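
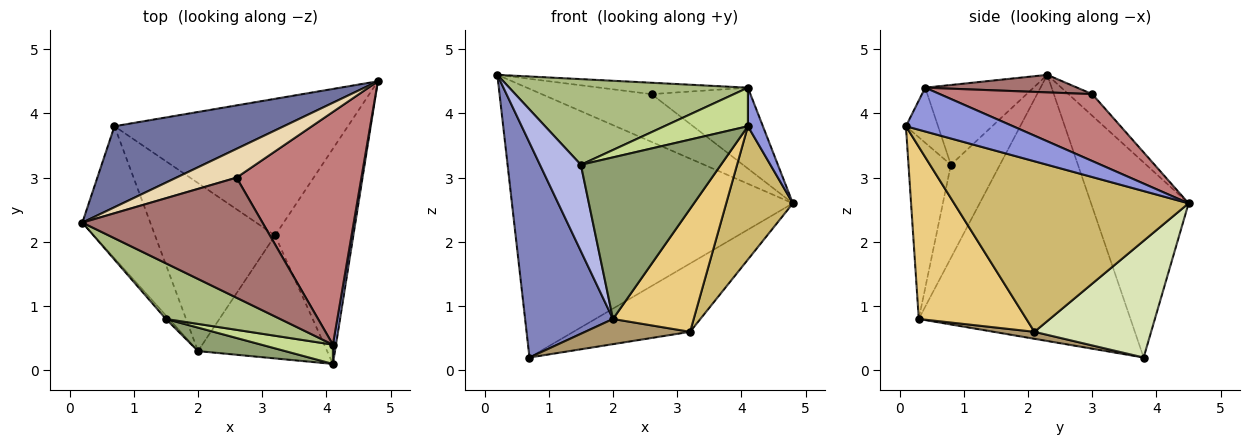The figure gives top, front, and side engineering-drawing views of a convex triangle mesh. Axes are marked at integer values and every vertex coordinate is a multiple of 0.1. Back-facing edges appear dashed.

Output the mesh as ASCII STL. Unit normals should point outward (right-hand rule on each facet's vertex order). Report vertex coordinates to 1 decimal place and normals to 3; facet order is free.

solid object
 facet normal -0.315 0.909 0.274
  outer loop
   vertex 0.7 3.8 0.2
   vertex 0.2 2.3 4.6
   vertex 4.8 4.5 2.6
  endloop
 endfacet
 facet normal -0.899 -0.373 -0.229
  outer loop
   vertex 2.0 0.3 0.8
   vertex 0.2 2.3 4.6
   vertex 0.7 3.8 0.2
  endloop
 endfacet
 facet normal 0.988 -0.138 0.069
  outer loop
   vertex 4.1 0.4 4.4
   vertex 4.1 0.1 3.8
   vertex 4.8 4.5 2.6
  endloop
 endfacet
 facet normal -0.768 -0.640 -0.026
  outer loop
   vertex 1.5 0.8 3.2
   vertex 0.2 2.3 4.6
   vertex 2.0 0.3 0.8
  endloop
 endfacet
 facet normal -0.287 -0.948 0.138
  outer loop
   vertex 1.5 0.8 3.2
   vertex 2.0 0.3 0.8
   vertex 4.1 0.1 3.8
  endloop
 endfacet
 facet normal -0.356 -0.784 0.509
  outer loop
   vertex 1.5 0.8 3.2
   vertex 4.1 0.4 4.4
   vertex 0.2 2.3 4.6
  endloop
 endfacet
 facet normal -0.325 -0.846 0.423
  outer loop
   vertex 1.5 0.8 3.2
   vertex 4.1 0.1 3.8
   vertex 4.1 0.4 4.4
  endloop
 endfacet
 facet normal 0.408 0.408 -0.816
  outer loop
   vertex 3.2 2.1 0.6
   vertex 0.7 3.8 0.2
   vertex 4.8 4.5 2.6
  endloop
 endfacet
 facet normal 0.057 -0.148 -0.987
  outer loop
   vertex 3.2 2.1 0.6
   vertex 2.0 0.3 0.8
   vertex 0.7 3.8 0.2
  endloop
 endfacet
 facet normal 0.880 -0.250 -0.404
  outer loop
   vertex 3.2 2.1 0.6
   vertex 4.8 4.5 2.6
   vertex 4.1 0.1 3.8
  endloop
 endfacet
 facet normal 0.686 -0.514 -0.514
  outer loop
   vertex 3.2 2.1 0.6
   vertex 4.1 0.1 3.8
   vertex 2.0 0.3 0.8
  endloop
 endfacet
 facet normal -0.182 0.842 0.507
  outer loop
   vertex 2.6 3.0 4.3
   vertex 4.8 4.5 2.6
   vertex 0.2 2.3 4.6
  endloop
 endfacet
 facet normal 0.097 0.094 0.991
  outer loop
   vertex 2.6 3.0 4.3
   vertex 0.2 2.3 4.6
   vertex 4.1 0.4 4.4
  endloop
 endfacet
 facet normal 0.452 0.293 0.843
  outer loop
   vertex 2.6 3.0 4.3
   vertex 4.1 0.4 4.4
   vertex 4.8 4.5 2.6
  endloop
 endfacet
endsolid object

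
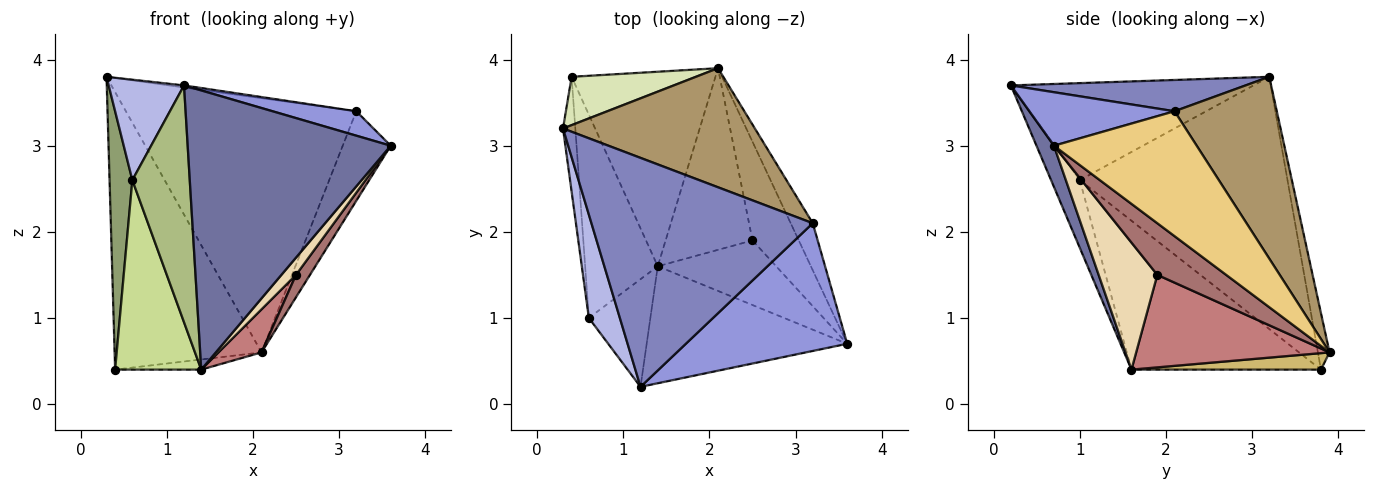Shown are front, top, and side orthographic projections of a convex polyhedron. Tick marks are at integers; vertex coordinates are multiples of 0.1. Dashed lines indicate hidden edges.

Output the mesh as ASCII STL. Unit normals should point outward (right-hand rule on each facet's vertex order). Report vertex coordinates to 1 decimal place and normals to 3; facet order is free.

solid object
 facet normal 0.079 -0.919 -0.385
  outer loop
   vertex 1.4 1.6 0.4
   vertex 3.6 0.7 3.0
   vertex 1.2 0.2 3.7
  endloop
 endfacet
 facet normal 0.140 0.009 0.990
  outer loop
   vertex 3.2 2.1 3.4
   vertex 0.3 3.2 3.8
   vertex 1.2 0.2 3.7
  endloop
 endfacet
 facet normal 0.310 -0.178 0.934
  outer loop
   vertex 3.2 2.1 3.4
   vertex 1.2 0.2 3.7
   vertex 3.6 0.7 3.0
  endloop
 endfacet
 facet normal -0.913 -0.284 0.292
  outer loop
   vertex 0.6 1.0 2.6
   vertex 1.2 0.2 3.7
   vertex 0.3 3.2 3.8
  endloop
 endfacet
 facet normal -0.993 -0.109 -0.048
  outer loop
   vertex 0.6 1.0 2.6
   vertex 0.3 3.2 3.8
   vertex 0.4 3.8 0.4
  endloop
 endfacet
 facet normal -0.414 -0.829 -0.377
  outer loop
   vertex 0.6 1.0 2.6
   vertex 1.4 1.6 0.4
   vertex 1.2 0.2 3.7
  endloop
 endfacet
 facet normal -0.832 -0.378 -0.406
  outer loop
   vertex 0.6 1.0 2.6
   vertex 0.4 3.8 0.4
   vertex 1.4 1.6 0.4
  endloop
 endfacet
 facet normal -0.078 0.982 0.171
  outer loop
   vertex 2.1 3.9 0.6
   vertex 0.4 3.8 0.4
   vertex 0.3 3.2 3.8
  endloop
 endfacet
 facet normal 0.373 0.840 0.394
  outer loop
   vertex 2.1 3.9 0.6
   vertex 0.3 3.2 3.8
   vertex 3.2 2.1 3.4
  endloop
 endfacet
 facet normal 0.114 0.052 -0.992
  outer loop
   vertex 2.1 3.9 0.6
   vertex 1.4 1.6 0.4
   vertex 0.4 3.8 0.4
  endloop
 endfacet
 facet normal 0.935 0.314 -0.165
  outer loop
   vertex 2.1 3.9 0.6
   vertex 3.2 2.1 3.4
   vertex 3.6 0.7 3.0
  endloop
 endfacet
 facet normal 0.720 -0.179 -0.671
  outer loop
   vertex 2.5 1.9 1.5
   vertex 3.6 0.7 3.0
   vertex 1.4 1.6 0.4
  endloop
 endfacet
 facet normal 0.736 -0.150 -0.660
  outer loop
   vertex 2.5 1.9 1.5
   vertex 2.1 3.9 0.6
   vertex 3.6 0.7 3.0
  endloop
 endfacet
 facet normal 0.719 -0.160 -0.676
  outer loop
   vertex 2.5 1.9 1.5
   vertex 1.4 1.6 0.4
   vertex 2.1 3.9 0.6
  endloop
 endfacet
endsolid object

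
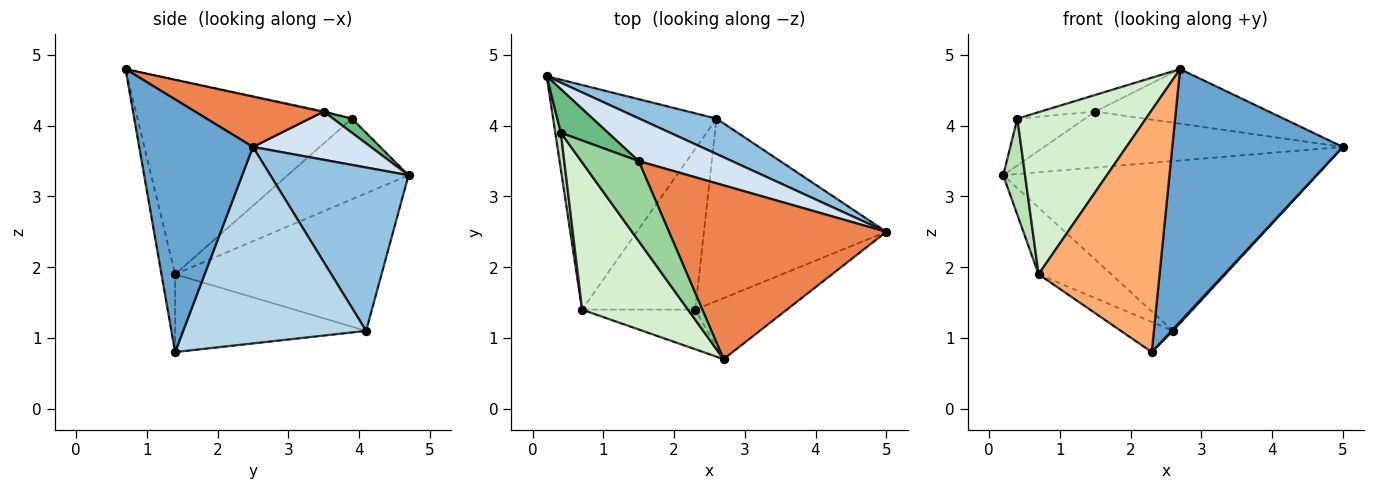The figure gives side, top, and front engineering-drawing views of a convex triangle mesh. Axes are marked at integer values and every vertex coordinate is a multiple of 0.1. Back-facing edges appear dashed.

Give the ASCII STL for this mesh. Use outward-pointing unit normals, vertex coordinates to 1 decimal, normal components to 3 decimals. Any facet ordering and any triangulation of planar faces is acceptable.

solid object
 facet normal 0.544 -0.816 -0.197
  outer loop
   vertex 2.3 1.4 0.8
   vertex 5.0 2.5 3.7
   vertex 2.7 0.7 4.8
  endloop
 endfacet
 facet normal 0.396 0.899 0.187
  outer loop
   vertex 2.6 4.1 1.1
   vertex 0.2 4.7 3.3
   vertex 5.0 2.5 3.7
  endloop
 endfacet
 facet normal 0.733 -0.006 -0.680
  outer loop
   vertex 2.6 4.1 1.1
   vertex 5.0 2.5 3.7
   vertex 2.3 1.4 0.8
  endloop
 endfacet
 facet normal 0.299 0.758 0.579
  outer loop
   vertex 1.5 3.5 4.2
   vertex 5.0 2.5 3.7
   vertex 0.2 4.7 3.3
  endloop
 endfacet
 facet normal 0.217 0.292 0.931
  outer loop
   vertex 1.5 3.5 4.2
   vertex 2.7 0.7 4.8
   vertex 5.0 2.5 3.7
  endloop
 endfacet
 facet normal -0.110 -0.981 -0.161
  outer loop
   vertex 0.7 1.4 1.9
   vertex 2.3 1.4 0.8
   vertex 2.7 0.7 4.8
  endloop
 endfacet
 facet normal -0.628 0.221 -0.746
  outer loop
   vertex 0.7 1.4 1.9
   vertex 0.2 4.7 3.3
   vertex 2.6 4.1 1.1
  endloop
 endfacet
 facet normal -0.560 0.153 -0.814
  outer loop
   vertex 0.7 1.4 1.9
   vertex 2.6 4.1 1.1
   vertex 2.3 1.4 0.8
  endloop
 endfacet
 facet normal 0.200 0.717 0.667
  outer loop
   vertex 0.4 3.9 4.1
   vertex 1.5 3.5 4.2
   vertex 0.2 4.7 3.3
  endloop
 endfacet
 facet normal -0.015 0.203 0.979
  outer loop
   vertex 0.4 3.9 4.1
   vertex 2.7 0.7 4.8
   vertex 1.5 3.5 4.2
  endloop
 endfacet
 facet normal -0.982 -0.178 0.068
  outer loop
   vertex 0.4 3.9 4.1
   vertex 0.2 4.7 3.3
   vertex 0.7 1.4 1.9
  endloop
 endfacet
 facet normal -0.777 -0.466 0.423
  outer loop
   vertex 0.4 3.9 4.1
   vertex 0.7 1.4 1.9
   vertex 2.7 0.7 4.8
  endloop
 endfacet
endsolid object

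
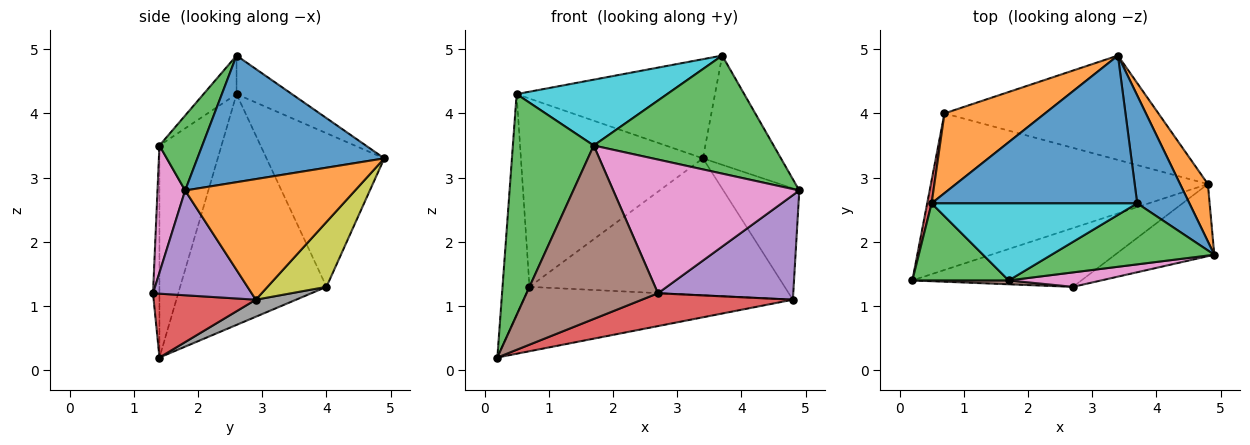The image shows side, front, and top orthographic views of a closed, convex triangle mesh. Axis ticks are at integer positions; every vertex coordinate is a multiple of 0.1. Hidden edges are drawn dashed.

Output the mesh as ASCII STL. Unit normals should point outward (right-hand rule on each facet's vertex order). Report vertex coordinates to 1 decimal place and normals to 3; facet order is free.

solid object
 facet normal 0.862 0.360 0.356
  outer loop
   vertex 3.7 2.6 4.9
   vertex 4.9 1.8 2.8
   vertex 3.4 4.9 3.3
  endloop
 endfacet
 facet normal 0.894 0.399 0.206
  outer loop
   vertex 4.8 2.9 1.1
   vertex 3.4 4.9 3.3
   vertex 4.9 1.8 2.8
  endloop
 endfacet
 facet normal 0.207 -0.869 0.449
  outer loop
   vertex 1.7 1.4 3.5
   vertex 4.9 1.8 2.8
   vertex 3.7 2.6 4.9
  endloop
 endfacet
 facet normal 0.313 -0.463 -0.829
  outer loop
   vertex 2.7 1.3 1.2
   vertex 0.2 1.4 0.2
   vertex 4.8 2.9 1.1
  endloop
 endfacet
 facet normal 0.515 -0.706 -0.487
  outer loop
   vertex 2.7 1.3 1.2
   vertex 4.8 2.9 1.1
   vertex 4.9 1.8 2.8
  endloop
 endfacet
 facet normal -0.049 -0.999 0.022
  outer loop
   vertex 2.7 1.3 1.2
   vertex 1.7 1.4 3.5
   vertex 0.2 1.4 0.2
  endloop
 endfacet
 facet normal 0.146 -0.984 0.106
  outer loop
   vertex 2.7 1.3 1.2
   vertex 4.9 1.8 2.8
   vertex 1.7 1.4 3.5
  endloop
 endfacet
 facet normal 0.057 0.380 -0.923
  outer loop
   vertex 0.7 4.0 1.3
   vertex 4.8 2.9 1.1
   vertex 0.2 1.4 0.2
  endloop
 endfacet
 facet normal 0.181 0.782 -0.596
  outer loop
   vertex 0.7 4.0 1.3
   vertex 3.4 4.9 3.3
   vertex 4.8 2.9 1.1
  endloop
 endfacet
 facet normal -0.141 -0.643 0.753
  outer loop
   vertex 0.5 2.6 4.3
   vertex 1.7 1.4 3.5
   vertex 3.7 2.6 4.9
  endloop
 endfacet
 facet normal -0.154 0.551 0.820
  outer loop
   vertex 0.5 2.6 4.3
   vertex 3.7 2.6 4.9
   vertex 3.4 4.9 3.3
  endloop
 endfacet
 facet normal -0.512 0.791 0.335
  outer loop
   vertex 0.5 2.6 4.3
   vertex 3.4 4.9 3.3
   vertex 0.7 4.0 1.3
  endloop
 endfacet
 facet normal -0.587 -0.765 0.267
  outer loop
   vertex 0.5 2.6 4.3
   vertex 0.2 1.4 0.2
   vertex 1.7 1.4 3.5
  endloop
 endfacet
 facet normal -0.983 0.181 0.019
  outer loop
   vertex 0.5 2.6 4.3
   vertex 0.7 4.0 1.3
   vertex 0.2 1.4 0.2
  endloop
 endfacet
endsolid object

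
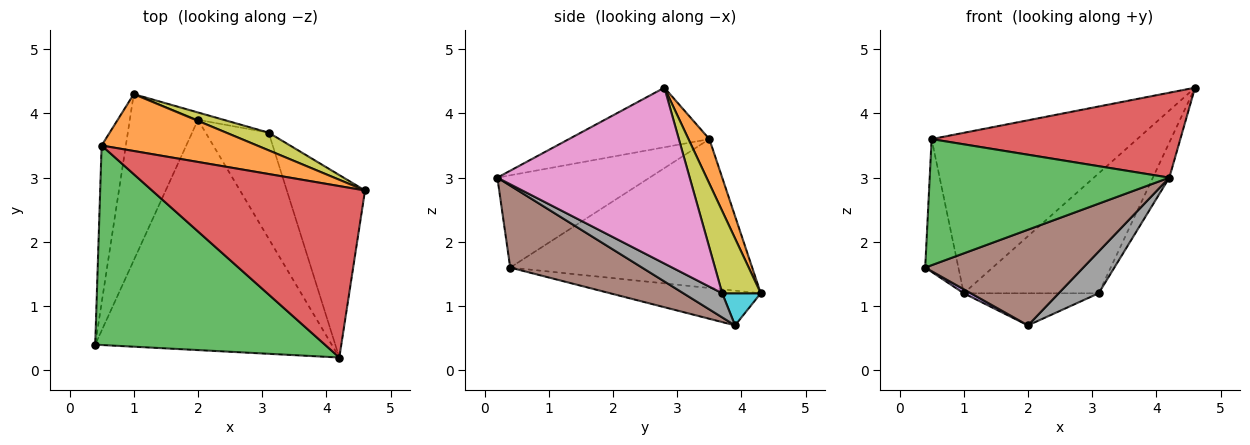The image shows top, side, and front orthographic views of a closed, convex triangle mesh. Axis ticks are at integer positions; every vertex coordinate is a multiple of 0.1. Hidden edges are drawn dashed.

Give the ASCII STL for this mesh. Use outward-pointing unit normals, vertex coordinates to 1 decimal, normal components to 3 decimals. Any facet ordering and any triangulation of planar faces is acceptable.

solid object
 facet normal -0.978 0.134 -0.159
  outer loop
   vertex 0.5 3.5 3.6
   vertex 1.0 4.3 1.2
   vertex 0.4 0.4 1.6
  endloop
 endfacet
 facet normal 0.095 0.938 0.333
  outer loop
   vertex 0.5 3.5 3.6
   vertex 4.6 2.8 4.4
   vertex 1.0 4.3 1.2
  endloop
 endfacet
 facet normal -0.322 -0.506 0.800
  outer loop
   vertex 0.5 3.5 3.6
   vertex 0.4 0.4 1.6
   vertex 4.2 0.2 3.0
  endloop
 endfacet
 facet normal -0.243 -0.431 0.869
  outer loop
   vertex 0.5 3.5 3.6
   vertex 4.2 0.2 3.0
   vertex 4.6 2.8 4.4
  endloop
 endfacet
 facet normal -0.454 -0.022 -0.891
  outer loop
   vertex 2.0 3.9 0.7
   vertex 0.4 0.4 1.6
   vertex 1.0 4.3 1.2
  endloop
 endfacet
 facet normal 0.305 -0.365 -0.880
  outer loop
   vertex 2.0 3.9 0.7
   vertex 4.2 0.2 3.0
   vertex 0.4 0.4 1.6
  endloop
 endfacet
 facet normal 0.911 0.078 -0.405
  outer loop
   vertex 3.1 3.7 1.2
   vertex 4.6 2.8 4.4
   vertex 4.2 0.2 3.0
  endloop
 endfacet
 facet normal 0.336 -0.345 -0.876
  outer loop
   vertex 3.1 3.7 1.2
   vertex 4.2 0.2 3.0
   vertex 2.0 3.9 0.7
  endloop
 endfacet
 facet normal 0.272 0.952 0.140
  outer loop
   vertex 3.1 3.7 1.2
   vertex 1.0 4.3 1.2
   vertex 4.6 2.8 4.4
  endloop
 endfacet
 facet normal 0.268 0.939 -0.215
  outer loop
   vertex 3.1 3.7 1.2
   vertex 2.0 3.9 0.7
   vertex 1.0 4.3 1.2
  endloop
 endfacet
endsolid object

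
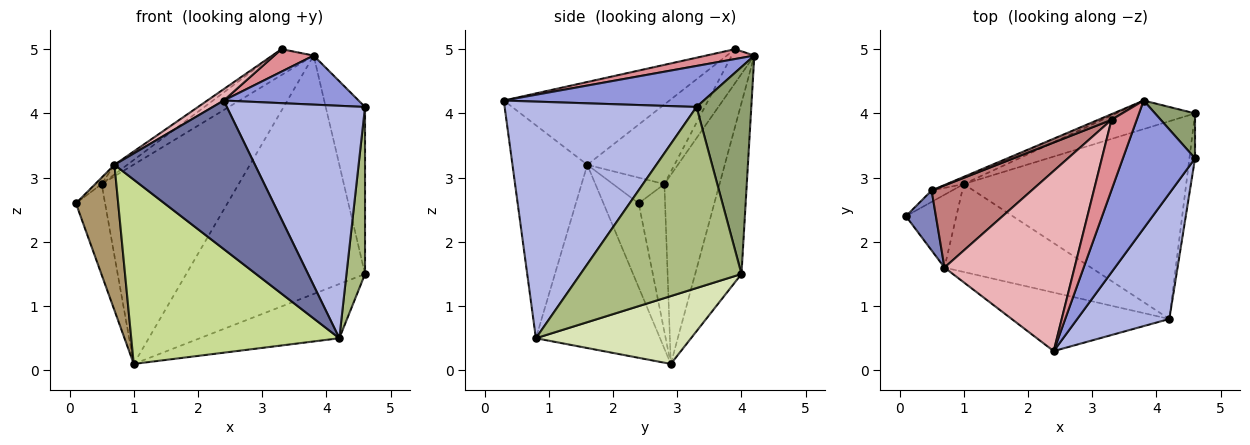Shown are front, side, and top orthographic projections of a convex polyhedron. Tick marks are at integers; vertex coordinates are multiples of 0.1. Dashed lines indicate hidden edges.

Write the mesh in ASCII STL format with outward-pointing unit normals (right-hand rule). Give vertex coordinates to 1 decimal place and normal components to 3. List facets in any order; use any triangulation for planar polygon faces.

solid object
 facet normal -0.444 -0.834 -0.329
  outer loop
   vertex 0.7 1.6 3.2
   vertex 4.2 0.8 0.5
   vertex 2.4 0.3 4.2
  endloop
 endfacet
 facet normal -0.649 0.081 0.757
  outer loop
   vertex 0.7 1.6 3.2
   vertex 0.5 2.8 2.9
   vertex 0.1 2.4 2.6
  endloop
 endfacet
 facet normal 0.469 -0.316 0.825
  outer loop
   vertex 4.6 3.3 4.1
   vertex 3.8 4.2 4.9
   vertex 2.4 0.3 4.2
  endloop
 endfacet
 facet normal 0.774 -0.557 0.301
  outer loop
   vertex 4.6 3.3 4.1
   vertex 2.4 0.3 4.2
   vertex 4.2 0.8 0.5
  endloop
 endfacet
 facet normal 0.803 0.576 0.155
  outer loop
   vertex 4.6 3.3 4.1
   vertex 4.6 4.0 1.5
   vertex 3.8 4.2 4.9
  endloop
 endfacet
 facet normal 0.993 -0.114 -0.031
  outer loop
   vertex 4.6 3.3 4.1
   vertex 4.2 0.8 0.5
   vertex 4.6 4.0 1.5
  endloop
 endfacet
 facet normal -0.474 -0.795 -0.379
  outer loop
   vertex 1.0 2.9 0.1
   vertex 4.2 0.8 0.5
   vertex 0.7 1.6 3.2
  endloop
 endfacet
 facet normal 0.282 0.254 -0.925
  outer loop
   vertex 1.0 2.9 0.1
   vertex 4.6 4.0 1.5
   vertex 4.2 0.8 0.5
  endloop
 endfacet
 facet normal -0.598 -0.717 -0.359
  outer loop
   vertex 1.0 2.9 0.1
   vertex 0.7 1.6 3.2
   vertex 0.1 2.4 2.6
  endloop
 endfacet
 facet normal -0.668 0.738 -0.093
  outer loop
   vertex 1.0 2.9 0.1
   vertex 0.1 2.4 2.6
   vertex 0.5 2.8 2.9
  endloop
 endfacet
 facet normal -0.249 0.962 -0.115
  outer loop
   vertex 1.0 2.9 0.1
   vertex 3.8 4.2 4.9
   vertex 4.6 4.0 1.5
  endloop
 endfacet
 facet normal -0.373 0.927 -0.034
  outer loop
   vertex 1.0 2.9 0.1
   vertex 0.5 2.8 2.9
   vertex 3.8 4.2 4.9
  endloop
 endfacet
 facet normal -0.478 0.858 0.187
  outer loop
   vertex 3.3 3.9 5.0
   vertex 3.8 4.2 4.9
   vertex 0.5 2.8 2.9
  endloop
 endfacet
 facet normal -0.620 0.091 0.779
  outer loop
   vertex 3.3 3.9 5.0
   vertex 0.5 2.8 2.9
   vertex 0.7 1.6 3.2
  endloop
 endfacet
 facet normal 0.350 -0.286 0.892
  outer loop
   vertex 3.3 3.9 5.0
   vertex 2.4 0.3 4.2
   vertex 3.8 4.2 4.9
  endloop
 endfacet
 facet normal -0.536 -0.053 0.842
  outer loop
   vertex 3.3 3.9 5.0
   vertex 0.7 1.6 3.2
   vertex 2.4 0.3 4.2
  endloop
 endfacet
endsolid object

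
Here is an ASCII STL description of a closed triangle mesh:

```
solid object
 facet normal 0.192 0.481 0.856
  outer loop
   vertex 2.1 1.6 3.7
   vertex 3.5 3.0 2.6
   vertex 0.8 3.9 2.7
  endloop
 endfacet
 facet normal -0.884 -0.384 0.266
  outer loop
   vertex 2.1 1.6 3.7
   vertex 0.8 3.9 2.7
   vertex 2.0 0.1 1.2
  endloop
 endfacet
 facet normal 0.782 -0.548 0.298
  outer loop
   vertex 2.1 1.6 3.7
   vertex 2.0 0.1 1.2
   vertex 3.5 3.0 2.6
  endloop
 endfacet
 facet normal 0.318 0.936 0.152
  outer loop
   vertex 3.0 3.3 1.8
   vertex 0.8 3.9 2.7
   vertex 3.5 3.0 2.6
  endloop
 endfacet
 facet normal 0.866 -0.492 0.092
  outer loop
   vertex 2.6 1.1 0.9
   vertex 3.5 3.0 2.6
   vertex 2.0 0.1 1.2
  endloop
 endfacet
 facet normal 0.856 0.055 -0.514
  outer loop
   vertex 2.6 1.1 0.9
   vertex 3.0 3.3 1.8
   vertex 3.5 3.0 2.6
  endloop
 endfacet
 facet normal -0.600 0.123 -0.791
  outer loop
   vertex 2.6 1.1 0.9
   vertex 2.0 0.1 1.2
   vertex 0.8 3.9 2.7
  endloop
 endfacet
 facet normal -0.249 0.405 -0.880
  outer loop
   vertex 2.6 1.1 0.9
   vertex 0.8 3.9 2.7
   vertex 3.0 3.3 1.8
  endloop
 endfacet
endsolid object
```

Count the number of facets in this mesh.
8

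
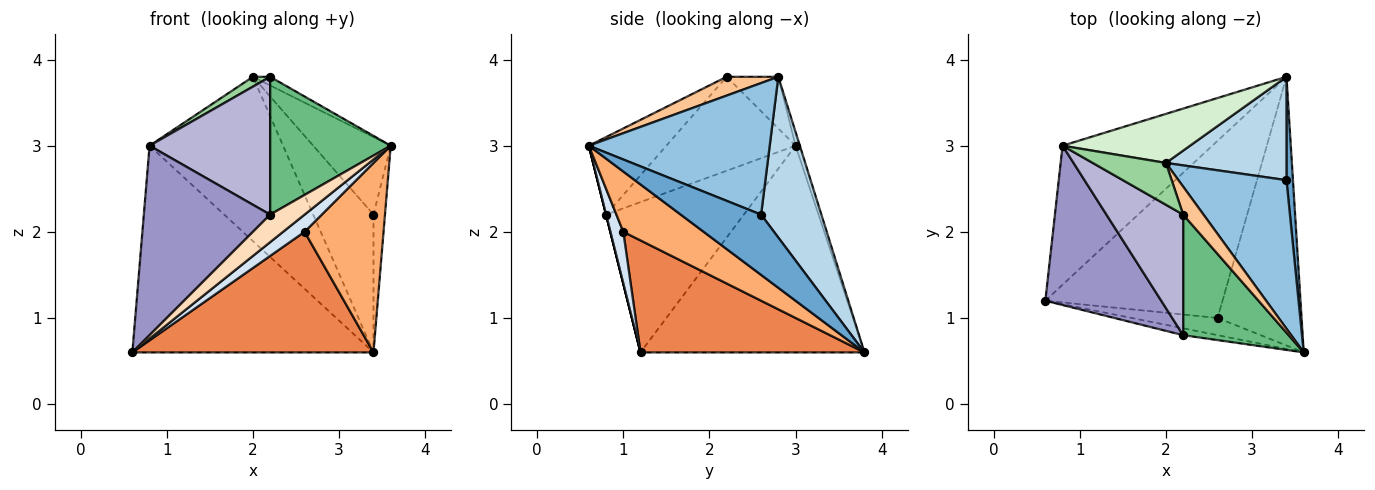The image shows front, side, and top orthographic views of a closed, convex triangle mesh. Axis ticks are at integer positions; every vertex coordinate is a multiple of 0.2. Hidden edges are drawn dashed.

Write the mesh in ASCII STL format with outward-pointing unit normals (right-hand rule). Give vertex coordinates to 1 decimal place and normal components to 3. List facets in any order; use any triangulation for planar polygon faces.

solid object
 facet normal 0.984 0.141 0.105
  outer loop
   vertex 3.4 2.6 2.2
   vertex 3.6 0.6 3.0
   vertex 3.4 3.8 0.6
  endloop
 endfacet
 facet normal 0.734 0.314 0.603
  outer loop
   vertex 3.4 2.6 2.2
   vertex 2.0 2.8 3.8
   vertex 3.6 0.6 3.0
  endloop
 endfacet
 facet normal 0.625 0.625 0.469
  outer loop
   vertex 3.4 2.6 2.2
   vertex 3.4 3.8 0.6
   vertex 2.0 2.8 3.8
  endloop
 endfacet
 facet normal 0.391 -0.651 -0.651
  outer loop
   vertex 2.6 1.0 2.0
   vertex 3.6 0.6 3.0
   vertex 0.6 1.2 0.6
  endloop
 endfacet
 facet normal 0.463 -0.499 -0.733
  outer loop
   vertex 2.6 1.0 2.0
   vertex 0.6 1.2 0.6
   vertex 3.4 3.8 0.6
  endloop
 endfacet
 facet normal 0.506 -0.497 -0.705
  outer loop
   vertex 2.6 1.0 2.0
   vertex 3.4 3.8 0.6
   vertex 3.6 0.6 3.0
  endloop
 endfacet
 facet normal 0.662 0.221 0.717
  outer loop
   vertex 2.2 2.2 3.8
   vertex 3.6 0.6 3.0
   vertex 2.0 2.8 3.8
  endloop
 endfacet
 facet normal 0.000 -0.970 -0.243
  outer loop
   vertex 2.2 0.8 2.2
   vertex 0.6 1.2 0.6
   vertex 3.6 0.6 3.0
  endloop
 endfacet
 facet normal -0.436 -0.677 0.593
  outer loop
   vertex 2.2 0.8 2.2
   vertex 3.6 0.6 3.0
   vertex 2.2 2.2 3.8
  endloop
 endfacet
 facet normal -0.566 -0.189 0.802
  outer loop
   vertex 0.8 3.0 3.0
   vertex 2.2 2.2 3.8
   vertex 2.0 2.8 3.8
  endloop
 endfacet
 facet normal -0.610 0.657 -0.442
  outer loop
   vertex 0.8 3.0 3.0
   vertex 3.4 3.8 0.6
   vertex 0.6 1.2 0.6
  endloop
 endfacet
 facet normal -0.031 0.958 0.286
  outer loop
   vertex 0.8 3.0 3.0
   vertex 2.0 2.8 3.8
   vertex 3.4 3.8 0.6
  endloop
 endfacet
 facet normal -0.641 -0.588 0.494
  outer loop
   vertex 0.8 3.0 3.0
   vertex 0.6 1.2 0.6
   vertex 2.2 0.8 2.2
  endloop
 endfacet
 facet normal -0.628 -0.586 0.513
  outer loop
   vertex 0.8 3.0 3.0
   vertex 2.2 0.8 2.2
   vertex 2.2 2.2 3.8
  endloop
 endfacet
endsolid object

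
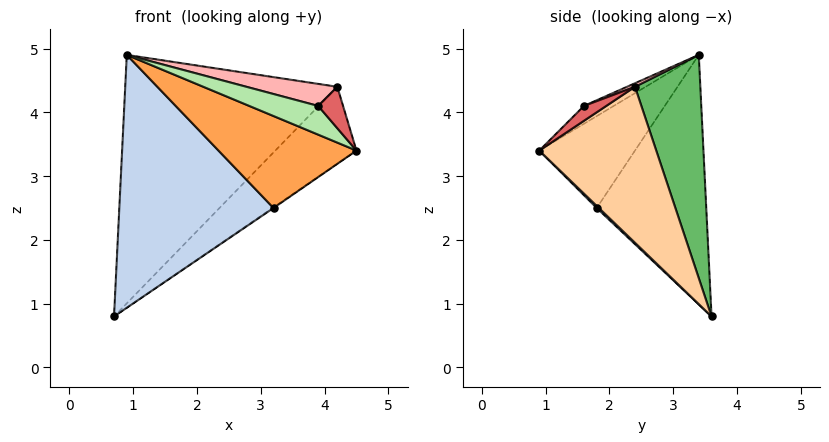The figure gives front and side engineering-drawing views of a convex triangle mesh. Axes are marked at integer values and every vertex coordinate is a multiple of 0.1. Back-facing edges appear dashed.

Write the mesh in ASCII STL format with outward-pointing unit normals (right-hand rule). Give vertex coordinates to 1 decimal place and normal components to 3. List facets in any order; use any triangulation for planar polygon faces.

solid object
 facet normal 0.675 0.300 -0.675
  outer loop
   vertex 3.2 1.8 2.5
   vertex 0.7 3.6 0.8
   vertex 4.5 0.9 3.4
  endloop
 endfacet
 facet normal -0.579 -0.815 -0.012
  outer loop
   vertex 3.2 1.8 2.5
   vertex 0.9 3.4 4.9
   vertex 0.7 3.6 0.8
  endloop
 endfacet
 facet normal -0.570 -0.822 0.002
  outer loop
   vertex 3.2 1.8 2.5
   vertex 4.5 0.9 3.4
   vertex 0.9 3.4 4.9
  endloop
 endfacet
 facet normal 0.702 0.487 -0.520
  outer loop
   vertex 4.2 2.4 4.4
   vertex 4.5 0.9 3.4
   vertex 0.7 3.6 0.8
  endloop
 endfacet
 facet normal 0.294 0.955 0.032
  outer loop
   vertex 4.2 2.4 4.4
   vertex 0.7 3.6 0.8
   vertex 0.9 3.4 4.9
  endloop
 endfacet
 facet normal -0.343 -0.795 0.500
  outer loop
   vertex 3.9 1.6 4.1
   vertex 0.9 3.4 4.9
   vertex 4.5 0.9 3.4
  endloop
 endfacet
 facet normal 0.404 -0.450 0.796
  outer loop
   vertex 3.9 1.6 4.1
   vertex 4.5 0.9 3.4
   vertex 4.2 2.4 4.4
  endloop
 endfacet
 facet normal 0.032 -0.361 0.932
  outer loop
   vertex 3.9 1.6 4.1
   vertex 4.2 2.4 4.4
   vertex 0.9 3.4 4.9
  endloop
 endfacet
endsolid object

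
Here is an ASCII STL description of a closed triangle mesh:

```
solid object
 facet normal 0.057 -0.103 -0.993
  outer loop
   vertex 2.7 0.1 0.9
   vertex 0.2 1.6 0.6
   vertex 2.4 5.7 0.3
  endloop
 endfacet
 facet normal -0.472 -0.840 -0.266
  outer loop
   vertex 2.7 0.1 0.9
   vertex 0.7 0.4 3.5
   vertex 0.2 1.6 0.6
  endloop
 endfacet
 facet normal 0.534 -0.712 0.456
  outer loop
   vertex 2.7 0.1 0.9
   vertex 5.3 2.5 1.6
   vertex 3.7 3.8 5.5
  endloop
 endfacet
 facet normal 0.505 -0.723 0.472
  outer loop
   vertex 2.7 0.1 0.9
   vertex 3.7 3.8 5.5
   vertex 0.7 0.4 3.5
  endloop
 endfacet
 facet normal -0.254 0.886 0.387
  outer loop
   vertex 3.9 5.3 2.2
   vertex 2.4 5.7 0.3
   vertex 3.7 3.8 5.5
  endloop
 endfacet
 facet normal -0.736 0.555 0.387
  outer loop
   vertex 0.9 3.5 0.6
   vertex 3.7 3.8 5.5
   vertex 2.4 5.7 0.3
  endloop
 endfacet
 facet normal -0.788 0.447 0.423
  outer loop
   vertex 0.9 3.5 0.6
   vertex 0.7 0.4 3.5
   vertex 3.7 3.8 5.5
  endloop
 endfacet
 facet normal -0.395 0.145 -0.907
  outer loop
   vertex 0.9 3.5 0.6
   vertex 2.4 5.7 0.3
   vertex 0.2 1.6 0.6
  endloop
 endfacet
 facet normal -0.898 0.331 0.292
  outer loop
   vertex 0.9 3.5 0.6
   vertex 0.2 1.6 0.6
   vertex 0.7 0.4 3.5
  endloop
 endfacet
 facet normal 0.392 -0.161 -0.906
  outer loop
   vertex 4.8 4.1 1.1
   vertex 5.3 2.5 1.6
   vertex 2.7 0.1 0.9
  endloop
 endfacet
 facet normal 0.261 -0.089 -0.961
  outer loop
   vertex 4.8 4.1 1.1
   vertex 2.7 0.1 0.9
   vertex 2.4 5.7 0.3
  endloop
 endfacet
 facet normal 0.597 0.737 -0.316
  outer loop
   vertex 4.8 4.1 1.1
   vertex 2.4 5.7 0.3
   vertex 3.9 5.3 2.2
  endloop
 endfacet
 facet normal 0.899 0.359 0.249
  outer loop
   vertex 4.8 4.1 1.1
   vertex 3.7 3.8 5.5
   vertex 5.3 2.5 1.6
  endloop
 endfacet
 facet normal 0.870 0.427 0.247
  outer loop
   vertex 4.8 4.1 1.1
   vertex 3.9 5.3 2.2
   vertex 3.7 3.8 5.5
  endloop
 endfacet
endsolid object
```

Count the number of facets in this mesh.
14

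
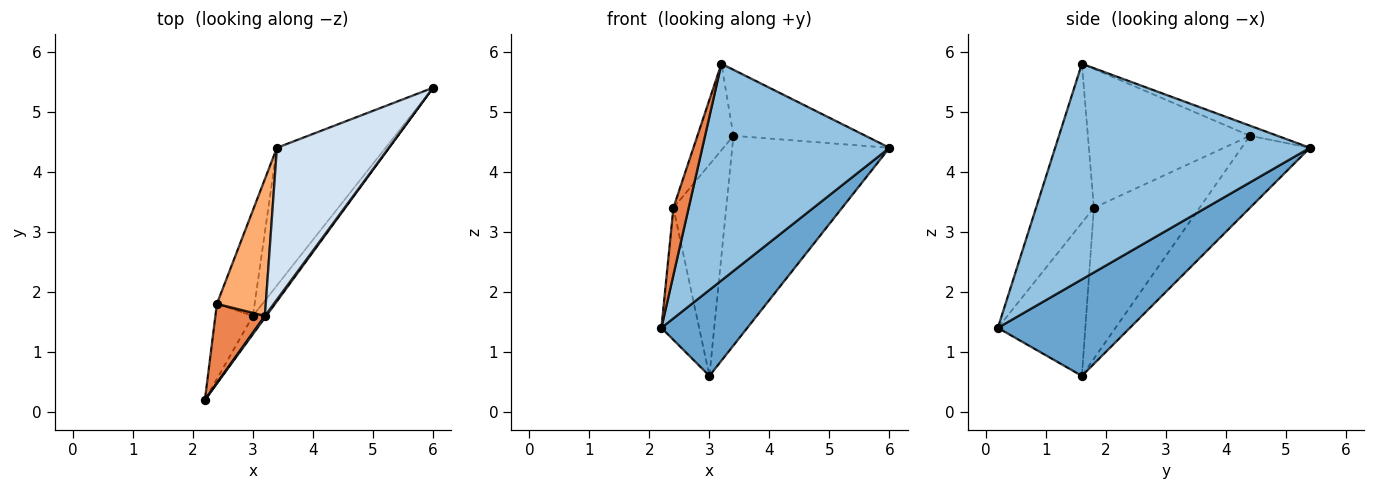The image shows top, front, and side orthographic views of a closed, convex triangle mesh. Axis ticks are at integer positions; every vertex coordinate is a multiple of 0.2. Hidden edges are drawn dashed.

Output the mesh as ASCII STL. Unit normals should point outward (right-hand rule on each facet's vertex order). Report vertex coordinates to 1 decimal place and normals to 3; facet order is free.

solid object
 facet normal 0.833 -0.542 -0.116
  outer loop
   vertex 3.0 1.6 0.6
   vertex 6.0 5.4 4.4
   vertex 2.2 0.2 1.4
  endloop
 endfacet
 facet normal 0.806 -0.592 0.005
  outer loop
   vertex 3.2 1.6 5.8
   vertex 2.2 0.2 1.4
   vertex 6.0 5.4 4.4
  endloop
 endfacet
 facet normal -0.342 0.786 -0.516
  outer loop
   vertex 3.4 4.4 4.6
   vertex 6.0 5.4 4.4
   vertex 3.0 1.6 0.6
  endloop
 endfacet
 facet normal -0.083 0.398 0.914
  outer loop
   vertex 3.4 4.4 4.6
   vertex 3.2 1.6 5.8
   vertex 6.0 5.4 4.4
  endloop
 endfacet
 facet normal -0.926 -0.245 0.288
  outer loop
   vertex 2.4 1.8 3.4
   vertex 2.2 0.2 1.4
   vertex 3.2 1.6 5.8
  endloop
 endfacet
 facet normal -0.923 0.205 0.325
  outer loop
   vertex 2.4 1.8 3.4
   vertex 3.2 1.6 5.8
   vertex 3.4 4.4 4.6
  endloop
 endfacet
 facet normal -0.896 0.386 -0.220
  outer loop
   vertex 2.4 1.8 3.4
   vertex 3.0 1.6 0.6
   vertex 2.2 0.2 1.4
  endloop
 endfacet
 facet normal -0.873 0.436 -0.218
  outer loop
   vertex 2.4 1.8 3.4
   vertex 3.4 4.4 4.6
   vertex 3.0 1.6 0.6
  endloop
 endfacet
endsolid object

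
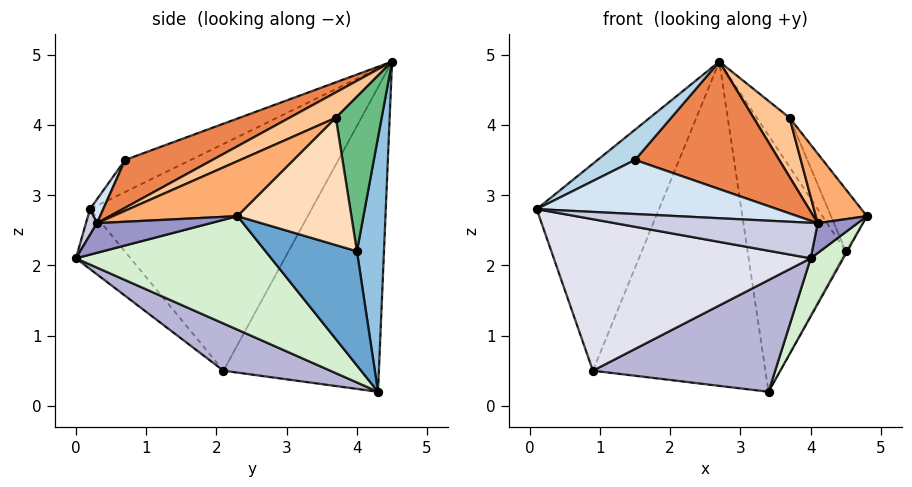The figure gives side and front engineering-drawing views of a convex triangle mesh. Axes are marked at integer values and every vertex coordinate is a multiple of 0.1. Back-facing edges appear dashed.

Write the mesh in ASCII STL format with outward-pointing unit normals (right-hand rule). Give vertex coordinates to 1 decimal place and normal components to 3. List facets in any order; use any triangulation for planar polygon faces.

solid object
 facet normal 0.877 0.013 -0.480
  outer loop
   vertex 4.5 4.0 2.2
   vertex 4.8 2.3 2.7
   vertex 3.4 4.3 0.2
  endloop
 endfacet
 facet normal 0.266 0.964 -0.001
  outer loop
   vertex 4.5 4.0 2.2
   vertex 3.4 4.3 0.2
   vertex 2.7 4.5 4.9
  endloop
 endfacet
 facet normal -0.375 -0.214 0.902
  outer loop
   vertex 1.5 0.7 3.5
   vertex 2.7 4.5 4.9
   vertex 0.1 0.2 2.8
  endloop
 endfacet
 facet normal 0.047 -0.855 0.516
  outer loop
   vertex 1.5 0.7 3.5
   vertex 0.1 0.2 2.8
   vertex 4.1 0.3 2.6
  endloop
 endfacet
 facet normal 0.244 -0.402 0.883
  outer loop
   vertex 1.5 0.7 3.5
   vertex 4.1 0.3 2.6
   vertex 2.7 4.5 4.9
  endloop
 endfacet
 facet normal 0.621 -0.254 0.742
  outer loop
   vertex 3.7 3.7 4.1
   vertex 4.1 0.3 2.6
   vertex 4.8 2.3 2.7
  endloop
 endfacet
 facet normal 0.419 -0.325 0.848
  outer loop
   vertex 3.7 3.7 4.1
   vertex 2.7 4.5 4.9
   vertex 4.1 0.3 2.6
  endloop
 endfacet
 facet normal 0.870 0.274 0.410
  outer loop
   vertex 3.7 3.7 4.1
   vertex 4.8 2.3 2.7
   vertex 4.5 4.0 2.2
  endloop
 endfacet
 facet normal 0.746 0.534 0.398
  outer loop
   vertex 3.7 3.7 4.1
   vertex 4.5 4.0 2.2
   vertex 2.7 4.5 4.9
  endloop
 endfacet
 facet normal -0.872 0.481 0.094
  outer loop
   vertex 0.9 2.1 0.5
   vertex 0.1 0.2 2.8
   vertex 2.7 4.5 4.9
  endloop
 endfacet
 facet normal -0.664 0.737 -0.130
  outer loop
   vertex 0.9 2.1 0.5
   vertex 2.7 4.5 4.9
   vertex 3.4 4.3 0.2
  endloop
 endfacet
 facet normal 0.814 -0.136 -0.565
  outer loop
   vertex 4.0 0.0 2.1
   vertex 3.4 4.3 0.2
   vertex 4.8 2.3 2.7
  endloop
 endfacet
 facet normal 0.944 -0.331 0.010
  outer loop
   vertex 4.0 0.0 2.1
   vertex 4.8 2.3 2.7
   vertex 4.1 0.3 2.6
  endloop
 endfacet
 facet normal 0.216 -0.369 -0.904
  outer loop
   vertex 4.0 0.0 2.1
   vertex 0.9 2.1 0.5
   vertex 3.4 4.3 0.2
  endloop
 endfacet
 facet normal 0.047 -0.861 0.507
  outer loop
   vertex 4.0 0.0 2.1
   vertex 4.1 0.3 2.6
   vertex 0.1 0.2 2.8
  endloop
 endfacet
 facet normal -0.156 -0.734 -0.661
  outer loop
   vertex 4.0 0.0 2.1
   vertex 0.1 0.2 2.8
   vertex 0.9 2.1 0.5
  endloop
 endfacet
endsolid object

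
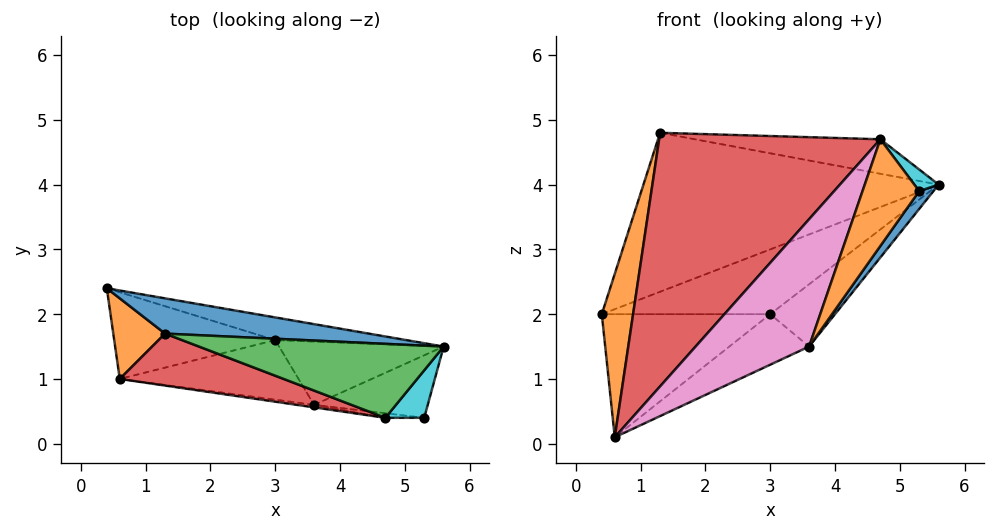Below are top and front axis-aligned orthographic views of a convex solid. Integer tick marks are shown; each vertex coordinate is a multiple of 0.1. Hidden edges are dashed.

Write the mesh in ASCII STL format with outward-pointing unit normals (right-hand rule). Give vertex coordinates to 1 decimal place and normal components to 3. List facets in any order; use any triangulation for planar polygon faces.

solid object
 facet normal 0.085 0.973 0.216
  outer loop
   vertex 1.3 1.7 4.8
   vertex 5.6 1.5 4.0
   vertex 0.4 2.4 2.0
  endloop
 endfacet
 facet normal -0.901 -0.389 0.192
  outer loop
   vertex 1.3 1.7 4.8
   vertex 0.4 2.4 2.0
   vertex 0.6 1.0 0.1
  endloop
 endfacet
 facet normal 0.185 0.415 0.891
  outer loop
   vertex 4.7 0.4 4.7
   vertex 5.6 1.5 4.0
   vertex 1.3 1.7 4.8
  endloop
 endfacet
 facet normal -0.346 -0.919 0.188
  outer loop
   vertex 4.7 0.4 4.7
   vertex 1.3 1.7 4.8
   vertex 0.6 1.0 0.1
  endloop
 endfacet
 facet normal 0.279 0.906 -0.317
  outer loop
   vertex 3.0 1.6 2.0
   vertex 0.4 2.4 2.0
   vertex 5.6 1.5 4.0
  endloop
 endfacet
 facet normal 0.244 0.793 -0.559
  outer loop
   vertex 3.0 1.6 2.0
   vertex 0.6 1.0 0.1
   vertex 0.4 2.4 2.0
  endloop
 endfacet
 facet normal -0.123 -0.992 -0.020
  outer loop
   vertex 3.6 0.6 1.5
   vertex 4.7 0.4 4.7
   vertex 0.6 1.0 0.1
  endloop
 endfacet
 facet normal 0.499 0.608 -0.618
  outer loop
   vertex 3.6 0.6 1.5
   vertex 3.0 1.6 2.0
   vertex 5.6 1.5 4.0
  endloop
 endfacet
 facet normal 0.404 0.591 -0.698
  outer loop
   vertex 3.6 0.6 1.5
   vertex 0.6 1.0 0.1
   vertex 3.0 1.6 2.0
  endloop
 endfacet
 facet normal 0.772 -0.263 0.579
  outer loop
   vertex 5.3 0.4 3.9
   vertex 5.6 1.5 4.0
   vertex 4.7 0.4 4.7
  endloop
 endfacet
 facet normal 0.798 -0.165 -0.579
  outer loop
   vertex 5.3 0.4 3.9
   vertex 3.6 0.6 1.5
   vertex 5.6 1.5 4.0
  endloop
 endfacet
 facet normal -0.057 -0.997 -0.043
  outer loop
   vertex 5.3 0.4 3.9
   vertex 4.7 0.4 4.7
   vertex 3.6 0.6 1.5
  endloop
 endfacet
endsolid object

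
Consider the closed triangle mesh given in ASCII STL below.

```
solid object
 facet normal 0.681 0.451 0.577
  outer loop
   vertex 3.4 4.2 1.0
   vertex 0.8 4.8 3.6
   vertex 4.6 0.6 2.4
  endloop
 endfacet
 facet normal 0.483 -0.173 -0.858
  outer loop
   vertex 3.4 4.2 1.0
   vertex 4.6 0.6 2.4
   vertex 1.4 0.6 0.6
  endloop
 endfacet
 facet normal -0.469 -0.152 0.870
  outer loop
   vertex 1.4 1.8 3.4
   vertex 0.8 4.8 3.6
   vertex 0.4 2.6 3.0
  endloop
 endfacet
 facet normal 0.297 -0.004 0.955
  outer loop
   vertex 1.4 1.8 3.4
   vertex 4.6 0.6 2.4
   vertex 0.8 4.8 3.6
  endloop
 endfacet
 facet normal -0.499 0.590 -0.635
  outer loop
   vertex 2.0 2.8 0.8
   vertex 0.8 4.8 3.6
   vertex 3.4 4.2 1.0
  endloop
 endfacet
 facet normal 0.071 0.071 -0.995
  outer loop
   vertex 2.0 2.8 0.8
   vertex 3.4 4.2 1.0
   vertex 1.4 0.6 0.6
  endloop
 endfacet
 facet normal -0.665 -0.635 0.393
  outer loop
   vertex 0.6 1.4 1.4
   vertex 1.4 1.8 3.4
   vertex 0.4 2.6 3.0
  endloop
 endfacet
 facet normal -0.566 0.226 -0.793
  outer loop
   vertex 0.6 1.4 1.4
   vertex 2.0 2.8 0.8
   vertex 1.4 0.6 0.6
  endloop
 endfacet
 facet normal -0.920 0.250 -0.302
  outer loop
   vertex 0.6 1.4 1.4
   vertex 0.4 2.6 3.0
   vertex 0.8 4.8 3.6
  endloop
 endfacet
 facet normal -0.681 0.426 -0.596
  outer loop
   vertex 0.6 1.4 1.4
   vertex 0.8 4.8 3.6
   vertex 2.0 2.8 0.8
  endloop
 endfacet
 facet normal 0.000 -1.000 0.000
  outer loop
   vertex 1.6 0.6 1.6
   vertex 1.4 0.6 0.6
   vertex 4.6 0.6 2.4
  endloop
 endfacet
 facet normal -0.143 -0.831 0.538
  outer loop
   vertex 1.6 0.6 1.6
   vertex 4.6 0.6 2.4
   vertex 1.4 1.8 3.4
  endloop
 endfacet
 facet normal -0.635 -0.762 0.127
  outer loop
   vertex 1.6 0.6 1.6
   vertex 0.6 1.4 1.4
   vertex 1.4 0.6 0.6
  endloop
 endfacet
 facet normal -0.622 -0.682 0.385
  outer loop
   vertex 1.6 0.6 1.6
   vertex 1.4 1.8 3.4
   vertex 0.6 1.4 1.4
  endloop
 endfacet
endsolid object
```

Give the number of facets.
14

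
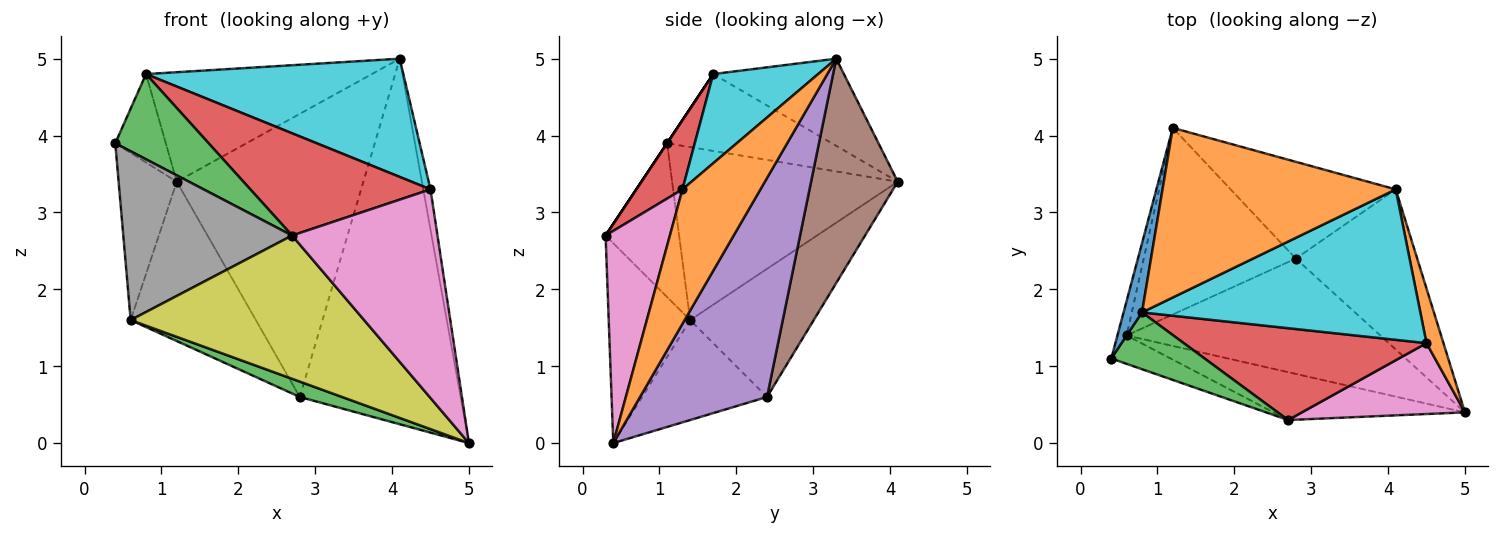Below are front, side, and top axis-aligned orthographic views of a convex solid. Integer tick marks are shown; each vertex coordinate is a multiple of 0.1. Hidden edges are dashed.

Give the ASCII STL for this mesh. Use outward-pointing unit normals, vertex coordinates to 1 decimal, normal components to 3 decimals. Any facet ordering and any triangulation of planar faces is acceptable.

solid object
 facet normal -0.967 0.249 -0.052
  outer loop
   vertex 0.6 1.4 1.6
   vertex 0.4 1.1 3.9
   vertex 1.2 4.1 3.4
  endloop
 endfacet
 facet normal 0.988 0.092 0.125
  outer loop
   vertex 4.5 1.3 3.3
   vertex 5.0 0.4 0.0
   vertex 4.1 3.3 5.0
  endloop
 endfacet
 facet normal -0.364 -0.123 -0.923
  outer loop
   vertex 2.8 2.4 0.6
   vertex 5.0 0.4 0.0
   vertex 0.6 1.4 1.6
  endloop
 endfacet
 facet normal -0.540 0.547 -0.640
  outer loop
   vertex 2.8 2.4 0.6
   vertex 0.6 1.4 1.6
   vertex 1.2 4.1 3.4
  endloop
 endfacet
 facet normal 0.586 0.742 -0.325
  outer loop
   vertex 2.8 2.4 0.6
   vertex 4.1 3.3 5.0
   vertex 5.0 0.4 0.0
  endloop
 endfacet
 facet normal 0.402 0.866 -0.296
  outer loop
   vertex 2.8 2.4 0.6
   vertex 1.2 4.1 3.4
   vertex 4.1 3.3 5.0
  endloop
 endfacet
 facet normal 0.386 -0.873 0.297
  outer loop
   vertex 2.7 0.3 2.7
   vertex 5.0 0.4 0.0
   vertex 4.5 1.3 3.3
  endloop
 endfacet
 facet normal -0.395 -0.906 -0.153
  outer loop
   vertex 2.7 0.3 2.7
   vertex 0.4 1.1 3.9
   vertex 0.6 1.4 1.6
  endloop
 endfacet
 facet normal -0.314 -0.900 -0.301
  outer loop
   vertex 2.7 0.3 2.7
   vertex 0.6 1.4 1.6
   vertex 5.0 0.4 0.0
  endloop
 endfacet
 facet normal 0.244 -0.599 0.762
  outer loop
   vertex 0.8 1.7 4.8
   vertex 4.5 1.3 3.3
   vertex 4.1 3.3 5.0
  endloop
 endfacet
 facet normal -0.932 0.286 0.224
  outer loop
   vertex 0.8 1.7 4.8
   vertex 1.2 4.1 3.4
   vertex 0.4 1.1 3.9
  endloop
 endfacet
 facet normal -0.299 0.517 0.802
  outer loop
   vertex 0.8 1.7 4.8
   vertex 4.1 3.3 5.0
   vertex 1.2 4.1 3.4
  endloop
 endfacet
 facet normal 0.000 -0.832 0.555
  outer loop
   vertex 0.8 1.7 4.8
   vertex 0.4 1.1 3.9
   vertex 2.7 0.3 2.7
  endloop
 endfacet
 facet normal 0.187 -0.731 0.656
  outer loop
   vertex 0.8 1.7 4.8
   vertex 2.7 0.3 2.7
   vertex 4.5 1.3 3.3
  endloop
 endfacet
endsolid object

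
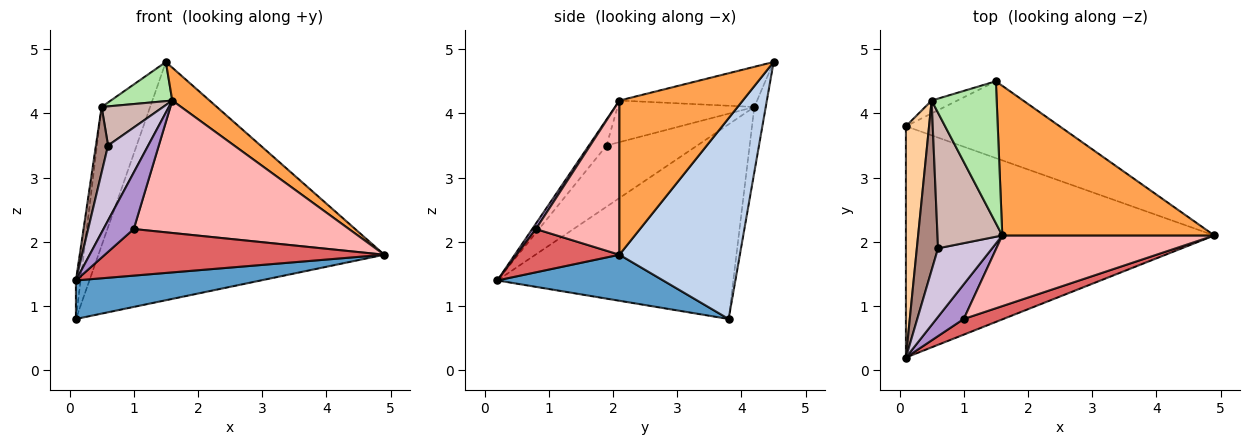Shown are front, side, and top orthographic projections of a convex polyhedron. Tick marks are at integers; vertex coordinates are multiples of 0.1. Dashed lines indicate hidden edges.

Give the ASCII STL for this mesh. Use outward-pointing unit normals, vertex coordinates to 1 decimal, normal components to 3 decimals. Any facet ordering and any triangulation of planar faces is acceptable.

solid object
 facet normal 0.146 -0.163 -0.976
  outer loop
   vertex 0.1 0.2 1.4
   vertex 0.1 3.8 0.8
   vertex 4.9 2.1 1.8
  endloop
 endfacet
 facet normal 0.372 0.883 -0.285
  outer loop
   vertex 1.5 4.5 4.8
   vertex 4.9 2.1 1.8
   vertex 0.1 3.8 0.8
  endloop
 endfacet
 facet normal 0.579 -0.175 0.796
  outer loop
   vertex 1.6 2.1 4.2
   vertex 4.9 2.1 1.8
   vertex 1.5 4.5 4.8
  endloop
 endfacet
 facet normal -0.993 0.020 0.118
  outer loop
   vertex 0.5 4.2 4.1
   vertex 0.1 3.8 0.8
   vertex 0.1 0.2 1.4
  endloop
 endfacet
 facet normal -0.228 0.970 -0.090
  outer loop
   vertex 0.5 4.2 4.1
   vertex 1.5 4.5 4.8
   vertex 0.1 3.8 0.8
  endloop
 endfacet
 facet normal -0.511 -0.228 0.828
  outer loop
   vertex 0.5 4.2 4.1
   vertex 1.6 2.1 4.2
   vertex 1.5 4.5 4.8
  endloop
 endfacet
 facet normal 0.329 -0.895 0.301
  outer loop
   vertex 1.0 0.8 2.2
   vertex 0.1 0.2 1.4
   vertex 4.9 2.1 1.8
  endloop
 endfacet
 facet normal 0.324 -0.835 0.445
  outer loop
   vertex 1.0 0.8 2.2
   vertex 4.9 2.1 1.8
   vertex 1.6 2.1 4.2
  endloop
 endfacet
 facet normal 0.103 -0.848 0.520
  outer loop
   vertex 1.0 0.8 2.2
   vertex 1.6 2.1 4.2
   vertex 0.1 0.2 1.4
  endloop
 endfacet
 facet normal -0.309 -0.702 0.642
  outer loop
   vertex 0.6 1.9 3.5
   vertex 0.1 0.2 1.4
   vertex 1.6 2.1 4.2
  endloop
 endfacet
 facet normal -0.937 -0.125 0.325
  outer loop
   vertex 0.6 1.9 3.5
   vertex 0.5 4.2 4.1
   vertex 0.1 0.2 1.4
  endloop
 endfacet
 facet normal -0.525 -0.236 0.818
  outer loop
   vertex 0.6 1.9 3.5
   vertex 1.6 2.1 4.2
   vertex 0.5 4.2 4.1
  endloop
 endfacet
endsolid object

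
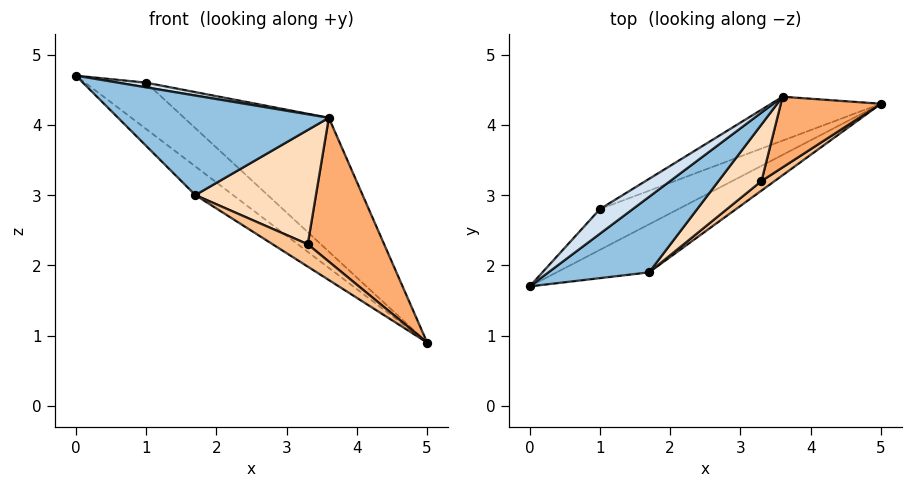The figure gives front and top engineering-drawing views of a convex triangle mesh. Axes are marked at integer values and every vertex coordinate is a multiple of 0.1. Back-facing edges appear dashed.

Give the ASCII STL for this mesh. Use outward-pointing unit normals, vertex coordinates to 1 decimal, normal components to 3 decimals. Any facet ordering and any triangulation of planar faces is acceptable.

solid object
 facet normal -0.677 0.377 -0.632
  outer loop
   vertex 1.7 1.9 3.0
   vertex 0.0 1.7 4.7
   vertex 5.0 4.3 0.9
  endloop
 endfacet
 facet normal 0.572 -0.653 0.496
  outer loop
   vertex 1.7 1.9 3.0
   vertex 3.6 4.4 4.1
   vertex 0.0 1.7 4.7
  endloop
 endfacet
 facet normal -0.666 0.560 -0.493
  outer loop
   vertex 1.0 2.8 4.6
   vertex 5.0 4.3 0.9
   vertex 0.0 1.7 4.7
  endloop
 endfacet
 facet normal 0.291 -0.179 0.940
  outer loop
   vertex 1.0 2.8 4.6
   vertex 0.0 1.7 4.7
   vertex 3.6 4.4 4.1
  endloop
 endfacet
 facet normal -0.542 0.799 -0.262
  outer loop
   vertex 1.0 2.8 4.6
   vertex 3.6 4.4 4.1
   vertex 5.0 4.3 0.9
  endloop
 endfacet
 facet normal 0.686 -0.653 0.321
  outer loop
   vertex 3.3 3.2 2.3
   vertex 5.0 4.3 0.9
   vertex 3.6 4.4 4.1
  endloop
 endfacet
 facet normal 0.677 -0.677 0.290
  outer loop
   vertex 3.3 3.2 2.3
   vertex 1.7 1.9 3.0
   vertex 5.0 4.3 0.9
  endloop
 endfacet
 facet normal 0.678 -0.659 0.326
  outer loop
   vertex 3.3 3.2 2.3
   vertex 3.6 4.4 4.1
   vertex 1.7 1.9 3.0
  endloop
 endfacet
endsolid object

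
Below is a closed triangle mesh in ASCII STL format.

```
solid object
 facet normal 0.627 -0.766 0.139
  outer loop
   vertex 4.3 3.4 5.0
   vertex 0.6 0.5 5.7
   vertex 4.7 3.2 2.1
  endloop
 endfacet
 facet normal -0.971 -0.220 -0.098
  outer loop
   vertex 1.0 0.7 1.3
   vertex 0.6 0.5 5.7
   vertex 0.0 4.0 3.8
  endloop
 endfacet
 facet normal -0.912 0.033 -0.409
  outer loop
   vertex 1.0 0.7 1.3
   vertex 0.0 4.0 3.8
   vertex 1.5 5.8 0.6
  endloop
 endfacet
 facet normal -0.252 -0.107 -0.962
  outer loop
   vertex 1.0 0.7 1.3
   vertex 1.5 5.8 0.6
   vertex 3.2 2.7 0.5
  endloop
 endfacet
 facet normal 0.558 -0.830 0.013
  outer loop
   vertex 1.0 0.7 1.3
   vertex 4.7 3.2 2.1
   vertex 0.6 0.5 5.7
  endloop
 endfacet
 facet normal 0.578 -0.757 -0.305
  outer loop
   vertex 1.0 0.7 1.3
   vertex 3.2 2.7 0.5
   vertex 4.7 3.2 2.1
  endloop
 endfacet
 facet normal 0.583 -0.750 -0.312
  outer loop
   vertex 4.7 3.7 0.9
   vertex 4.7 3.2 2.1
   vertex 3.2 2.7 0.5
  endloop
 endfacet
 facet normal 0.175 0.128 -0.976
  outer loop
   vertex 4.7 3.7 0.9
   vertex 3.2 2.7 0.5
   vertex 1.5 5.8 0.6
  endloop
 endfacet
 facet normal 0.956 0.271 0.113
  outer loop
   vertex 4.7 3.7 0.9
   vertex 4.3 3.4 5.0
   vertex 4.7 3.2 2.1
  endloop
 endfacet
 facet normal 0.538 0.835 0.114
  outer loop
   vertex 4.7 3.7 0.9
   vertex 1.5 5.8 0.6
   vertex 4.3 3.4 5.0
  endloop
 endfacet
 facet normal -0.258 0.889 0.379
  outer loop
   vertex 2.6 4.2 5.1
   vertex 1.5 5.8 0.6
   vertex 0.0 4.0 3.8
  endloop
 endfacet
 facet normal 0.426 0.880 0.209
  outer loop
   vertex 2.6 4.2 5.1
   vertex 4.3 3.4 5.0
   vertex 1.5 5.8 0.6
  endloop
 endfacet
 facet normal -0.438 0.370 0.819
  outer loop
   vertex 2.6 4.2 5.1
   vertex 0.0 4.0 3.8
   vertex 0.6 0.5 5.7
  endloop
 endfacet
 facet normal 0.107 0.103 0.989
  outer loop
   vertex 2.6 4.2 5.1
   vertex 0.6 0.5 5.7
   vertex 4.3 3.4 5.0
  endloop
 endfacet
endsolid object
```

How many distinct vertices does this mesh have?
9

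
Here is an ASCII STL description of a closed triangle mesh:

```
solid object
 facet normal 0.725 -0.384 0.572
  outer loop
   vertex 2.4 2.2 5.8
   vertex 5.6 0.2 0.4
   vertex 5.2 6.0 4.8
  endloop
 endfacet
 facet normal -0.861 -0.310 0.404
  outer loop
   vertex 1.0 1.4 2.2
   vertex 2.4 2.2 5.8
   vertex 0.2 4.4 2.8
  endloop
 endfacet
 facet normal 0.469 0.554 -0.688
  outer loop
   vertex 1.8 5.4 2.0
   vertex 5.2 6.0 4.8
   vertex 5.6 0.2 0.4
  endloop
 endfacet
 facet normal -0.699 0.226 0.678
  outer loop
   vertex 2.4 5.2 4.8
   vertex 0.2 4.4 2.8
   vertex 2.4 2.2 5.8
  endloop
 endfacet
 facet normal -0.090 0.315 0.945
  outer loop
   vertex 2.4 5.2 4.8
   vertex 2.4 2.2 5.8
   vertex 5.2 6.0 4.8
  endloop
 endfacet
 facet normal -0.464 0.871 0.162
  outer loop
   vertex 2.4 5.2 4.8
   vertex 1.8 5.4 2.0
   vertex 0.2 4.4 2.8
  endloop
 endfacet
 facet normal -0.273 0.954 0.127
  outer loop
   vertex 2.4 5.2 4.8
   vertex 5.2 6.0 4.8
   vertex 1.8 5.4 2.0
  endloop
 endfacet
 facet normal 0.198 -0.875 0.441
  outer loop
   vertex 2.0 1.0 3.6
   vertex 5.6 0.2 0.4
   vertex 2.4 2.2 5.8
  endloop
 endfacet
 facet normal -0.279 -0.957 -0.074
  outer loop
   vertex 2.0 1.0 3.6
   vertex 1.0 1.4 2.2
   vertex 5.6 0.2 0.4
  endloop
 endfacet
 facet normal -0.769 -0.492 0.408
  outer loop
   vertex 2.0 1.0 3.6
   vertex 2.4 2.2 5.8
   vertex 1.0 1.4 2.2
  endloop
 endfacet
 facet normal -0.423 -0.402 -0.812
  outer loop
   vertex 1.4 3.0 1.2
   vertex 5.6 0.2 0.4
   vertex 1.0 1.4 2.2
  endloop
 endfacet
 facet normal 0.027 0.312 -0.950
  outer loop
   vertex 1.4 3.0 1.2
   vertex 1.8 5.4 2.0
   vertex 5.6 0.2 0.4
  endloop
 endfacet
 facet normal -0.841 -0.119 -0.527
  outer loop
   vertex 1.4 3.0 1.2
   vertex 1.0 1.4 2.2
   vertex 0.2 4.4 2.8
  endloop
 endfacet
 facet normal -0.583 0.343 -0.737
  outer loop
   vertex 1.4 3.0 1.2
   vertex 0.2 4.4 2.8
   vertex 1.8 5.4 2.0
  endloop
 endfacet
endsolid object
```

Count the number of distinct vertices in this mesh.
9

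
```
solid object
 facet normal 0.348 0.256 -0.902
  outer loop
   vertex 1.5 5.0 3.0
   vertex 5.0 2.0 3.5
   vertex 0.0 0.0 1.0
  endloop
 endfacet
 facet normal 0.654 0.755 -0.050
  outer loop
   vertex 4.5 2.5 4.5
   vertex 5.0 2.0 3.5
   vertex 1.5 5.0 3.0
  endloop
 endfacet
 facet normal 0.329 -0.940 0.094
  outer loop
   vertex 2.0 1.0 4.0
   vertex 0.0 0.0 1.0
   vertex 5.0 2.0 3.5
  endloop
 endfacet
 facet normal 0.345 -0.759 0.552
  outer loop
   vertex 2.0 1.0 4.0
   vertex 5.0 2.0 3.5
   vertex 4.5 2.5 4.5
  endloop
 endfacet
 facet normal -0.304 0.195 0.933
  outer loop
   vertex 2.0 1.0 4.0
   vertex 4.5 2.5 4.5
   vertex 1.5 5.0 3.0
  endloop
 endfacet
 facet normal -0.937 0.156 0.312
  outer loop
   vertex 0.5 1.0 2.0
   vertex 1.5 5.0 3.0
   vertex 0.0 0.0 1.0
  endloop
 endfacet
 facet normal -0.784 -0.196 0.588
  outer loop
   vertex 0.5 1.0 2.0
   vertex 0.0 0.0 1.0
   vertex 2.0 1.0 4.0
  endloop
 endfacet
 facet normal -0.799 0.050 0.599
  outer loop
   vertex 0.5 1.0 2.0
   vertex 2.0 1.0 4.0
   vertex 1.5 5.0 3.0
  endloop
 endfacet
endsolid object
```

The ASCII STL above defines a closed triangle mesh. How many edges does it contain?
12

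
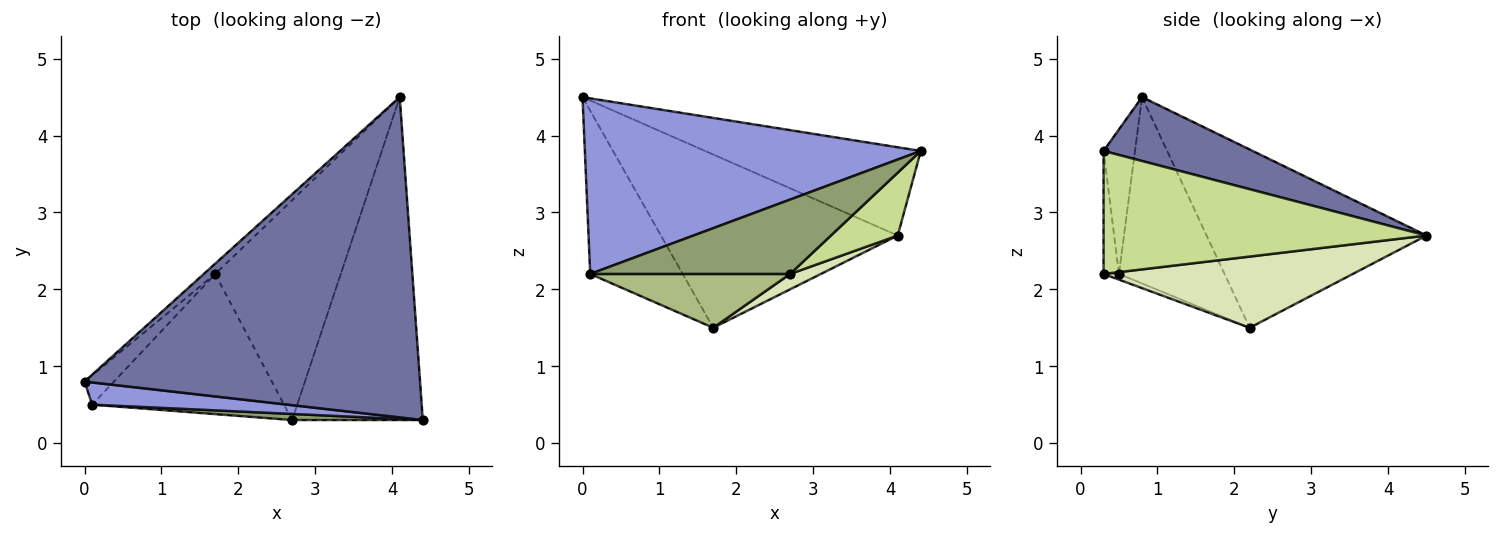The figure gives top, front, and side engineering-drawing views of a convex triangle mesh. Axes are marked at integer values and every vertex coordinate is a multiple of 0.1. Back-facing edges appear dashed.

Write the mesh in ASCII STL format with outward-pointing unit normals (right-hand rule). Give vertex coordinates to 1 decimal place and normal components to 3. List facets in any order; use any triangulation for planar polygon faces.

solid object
 facet normal 0.181 0.261 0.948
  outer loop
   vertex 4.1 4.5 2.7
   vertex 0.0 0.8 4.5
   vertex 4.4 0.3 3.8
  endloop
 endfacet
 facet normal -0.680 0.732 -0.044
  outer loop
   vertex 1.7 2.2 1.5
   vertex 0.0 0.8 4.5
   vertex 4.1 4.5 2.7
  endloop
 endfacet
 facet normal -0.092 -0.988 0.125
  outer loop
   vertex 0.1 0.5 2.2
   vertex 4.4 0.3 3.8
   vertex 0.0 0.8 4.5
  endloop
 endfacet
 facet normal -0.747 0.654 -0.118
  outer loop
   vertex 0.1 0.5 2.2
   vertex 0.0 0.8 4.5
   vertex 1.7 2.2 1.5
  endloop
 endfacet
 facet normal -0.076 -0.994 0.081
  outer loop
   vertex 2.7 0.3 2.2
   vertex 4.4 0.3 3.8
   vertex 0.1 0.5 2.2
  endloop
 endfacet
 facet normal -0.028 -0.358 -0.933
  outer loop
   vertex 2.7 0.3 2.2
   vertex 0.1 0.5 2.2
   vertex 1.7 2.2 1.5
  endloop
 endfacet
 facet normal 0.679 -0.140 -0.721
  outer loop
   vertex 2.7 0.3 2.2
   vertex 4.1 4.5 2.7
   vertex 4.4 0.3 3.8
  endloop
 endfacet
 facet normal 0.492 -0.061 -0.868
  outer loop
   vertex 2.7 0.3 2.2
   vertex 1.7 2.2 1.5
   vertex 4.1 4.5 2.7
  endloop
 endfacet
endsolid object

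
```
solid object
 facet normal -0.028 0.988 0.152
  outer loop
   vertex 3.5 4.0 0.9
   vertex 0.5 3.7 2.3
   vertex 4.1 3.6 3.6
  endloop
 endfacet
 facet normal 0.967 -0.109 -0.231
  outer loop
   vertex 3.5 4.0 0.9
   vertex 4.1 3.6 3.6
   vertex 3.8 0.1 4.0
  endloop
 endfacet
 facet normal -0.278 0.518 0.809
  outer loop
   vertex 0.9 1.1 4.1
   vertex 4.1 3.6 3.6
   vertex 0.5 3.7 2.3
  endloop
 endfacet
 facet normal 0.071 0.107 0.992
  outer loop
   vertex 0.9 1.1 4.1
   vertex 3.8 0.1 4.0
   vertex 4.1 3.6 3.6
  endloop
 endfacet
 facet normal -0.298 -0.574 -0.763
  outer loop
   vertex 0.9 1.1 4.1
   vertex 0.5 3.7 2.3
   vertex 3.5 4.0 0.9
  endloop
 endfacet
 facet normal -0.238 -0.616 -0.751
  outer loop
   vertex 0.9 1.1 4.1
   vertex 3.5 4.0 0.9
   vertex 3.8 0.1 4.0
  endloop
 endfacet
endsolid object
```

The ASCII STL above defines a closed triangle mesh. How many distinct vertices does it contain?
5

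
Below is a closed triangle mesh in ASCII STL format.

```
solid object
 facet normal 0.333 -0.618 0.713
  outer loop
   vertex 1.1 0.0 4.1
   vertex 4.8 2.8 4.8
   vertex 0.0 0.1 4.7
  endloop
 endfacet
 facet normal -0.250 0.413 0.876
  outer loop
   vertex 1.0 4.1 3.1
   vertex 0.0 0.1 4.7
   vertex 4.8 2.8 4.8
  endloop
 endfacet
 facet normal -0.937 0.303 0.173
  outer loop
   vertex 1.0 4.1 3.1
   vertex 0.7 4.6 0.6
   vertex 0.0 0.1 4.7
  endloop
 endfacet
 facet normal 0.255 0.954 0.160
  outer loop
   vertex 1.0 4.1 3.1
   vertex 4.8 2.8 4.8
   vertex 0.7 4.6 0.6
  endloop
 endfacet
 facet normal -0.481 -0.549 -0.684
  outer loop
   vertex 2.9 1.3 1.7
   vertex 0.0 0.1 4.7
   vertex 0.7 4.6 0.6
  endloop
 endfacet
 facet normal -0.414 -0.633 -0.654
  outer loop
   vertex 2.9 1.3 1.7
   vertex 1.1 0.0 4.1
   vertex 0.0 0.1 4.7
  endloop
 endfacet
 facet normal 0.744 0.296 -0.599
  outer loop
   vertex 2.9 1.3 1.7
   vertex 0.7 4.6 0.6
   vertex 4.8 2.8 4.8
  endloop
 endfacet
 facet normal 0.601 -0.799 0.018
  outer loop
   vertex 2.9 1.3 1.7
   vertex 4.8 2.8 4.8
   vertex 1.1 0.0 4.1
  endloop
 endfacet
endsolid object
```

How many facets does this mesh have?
8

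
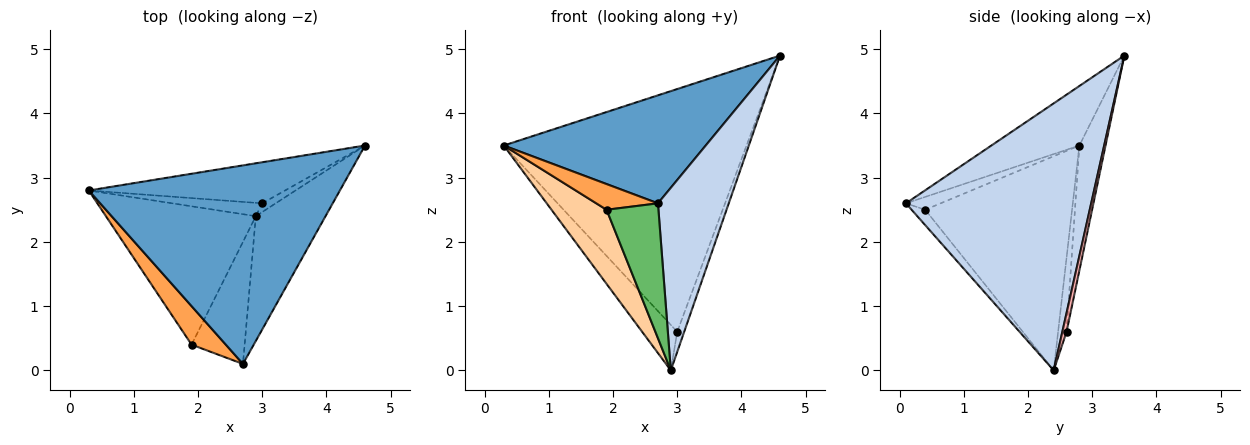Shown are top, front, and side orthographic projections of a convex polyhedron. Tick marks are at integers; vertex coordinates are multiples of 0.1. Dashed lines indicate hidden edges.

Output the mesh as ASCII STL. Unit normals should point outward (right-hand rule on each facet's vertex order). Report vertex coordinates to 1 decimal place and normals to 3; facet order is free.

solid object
 facet normal -0.204 -0.468 0.860
  outer loop
   vertex 2.7 0.1 2.6
   vertex 4.6 3.5 4.9
   vertex 0.3 2.8 3.5
  endloop
 endfacet
 facet normal 0.907 -0.347 -0.237
  outer loop
   vertex 2.9 2.4 0.0
   vertex 4.6 3.5 4.9
   vertex 2.7 0.1 2.6
  endloop
 endfacet
 facet normal -0.298 -0.530 0.794
  outer loop
   vertex 1.9 0.4 2.5
   vertex 2.7 0.1 2.6
   vertex 0.3 2.8 3.5
  endloop
 endfacet
 facet normal -0.783 -0.294 -0.548
  outer loop
   vertex 1.9 0.4 2.5
   vertex 0.3 2.8 3.5
   vertex 2.9 2.4 0.0
  endloop
 endfacet
 facet normal -0.191 -0.728 -0.659
  outer loop
   vertex 1.9 0.4 2.5
   vertex 2.9 2.4 0.0
   vertex 2.7 0.1 2.6
  endloop
 endfacet
 facet normal -0.106 0.980 -0.166
  outer loop
   vertex 3.0 2.6 0.6
   vertex 0.3 2.8 3.5
   vertex 4.6 3.5 4.9
  endloop
 endfacet
 facet normal -0.225 0.935 -0.274
  outer loop
   vertex 3.0 2.6 0.6
   vertex 2.9 2.4 0.0
   vertex 0.3 2.8 3.5
  endloop
 endfacet
 facet normal 0.485 0.802 -0.348
  outer loop
   vertex 3.0 2.6 0.6
   vertex 4.6 3.5 4.9
   vertex 2.9 2.4 0.0
  endloop
 endfacet
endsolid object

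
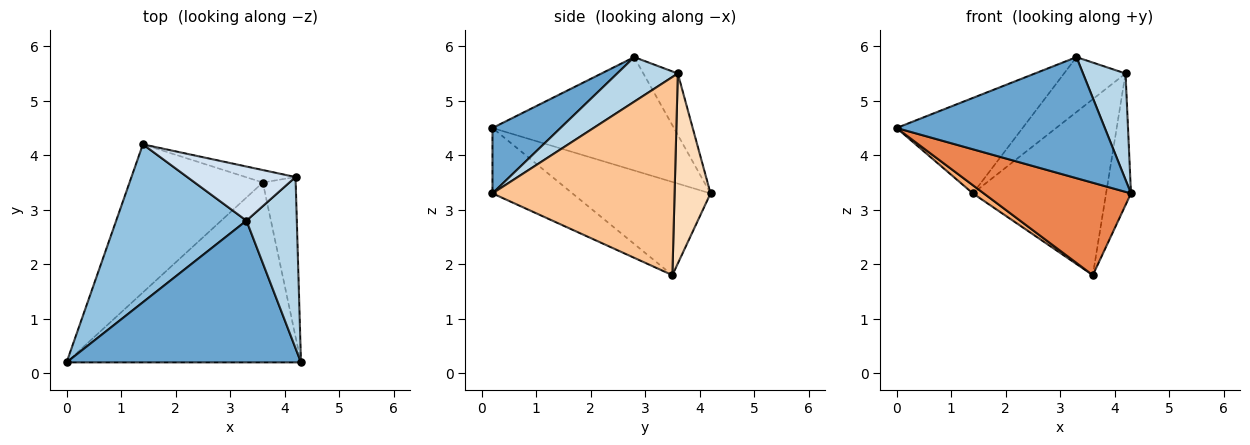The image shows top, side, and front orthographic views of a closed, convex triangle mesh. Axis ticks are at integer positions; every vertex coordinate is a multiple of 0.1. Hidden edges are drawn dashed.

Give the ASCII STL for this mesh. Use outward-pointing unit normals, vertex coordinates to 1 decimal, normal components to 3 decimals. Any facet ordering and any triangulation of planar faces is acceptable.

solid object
 facet normal 0.208 -0.635 0.744
  outer loop
   vertex 3.3 2.8 5.8
   vertex 0.0 0.2 4.5
   vertex 4.3 0.2 3.3
  endloop
 endfacet
 facet normal -0.597 0.415 0.686
  outer loop
   vertex 3.3 2.8 5.8
   vertex 1.4 4.2 3.3
   vertex 0.0 0.2 4.5
  endloop
 endfacet
 facet normal 0.601 -0.422 0.679
  outer loop
   vertex 4.2 3.6 5.5
   vertex 3.3 2.8 5.8
   vertex 4.3 0.2 3.3
  endloop
 endfacet
 facet normal -0.371 0.661 0.652
  outer loop
   vertex 4.2 3.6 5.5
   vertex 1.4 4.2 3.3
   vertex 3.3 2.8 5.8
  endloop
 endfacet
 facet normal -0.241 -0.444 -0.863
  outer loop
   vertex 3.6 3.5 1.8
   vertex 4.3 0.2 3.3
   vertex 0.0 0.2 4.5
  endloop
 endfacet
 facet normal -0.573 -0.045 -0.819
  outer loop
   vertex 3.6 3.5 1.8
   vertex 0.0 0.2 4.5
   vertex 1.4 4.2 3.3
  endloop
 endfacet
 facet normal 0.978 0.134 -0.162
  outer loop
   vertex 3.6 3.5 1.8
   vertex 4.2 3.6 5.5
   vertex 4.3 0.2 3.3
  endloop
 endfacet
 facet normal 0.260 0.963 -0.068
  outer loop
   vertex 3.6 3.5 1.8
   vertex 1.4 4.2 3.3
   vertex 4.2 3.6 5.5
  endloop
 endfacet
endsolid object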